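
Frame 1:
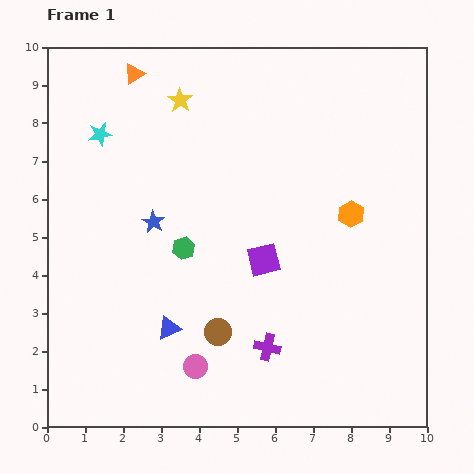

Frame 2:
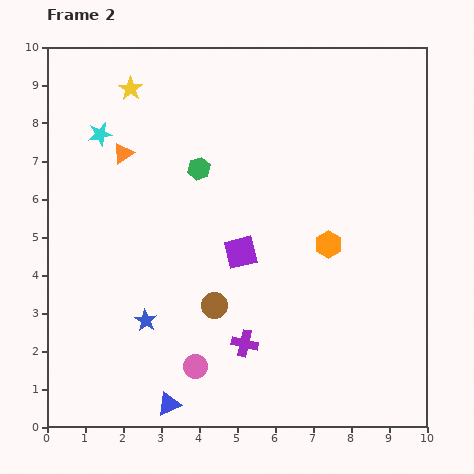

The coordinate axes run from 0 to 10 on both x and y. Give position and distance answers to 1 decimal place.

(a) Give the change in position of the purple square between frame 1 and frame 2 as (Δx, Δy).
(-0.6, 0.2)

The purple square was at (5.7, 4.4) in frame 1 and (5.1, 4.6) in frame 2.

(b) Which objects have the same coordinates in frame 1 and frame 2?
the pink circle, the cyan star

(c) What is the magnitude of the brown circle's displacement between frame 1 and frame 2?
0.7

The brown circle moved from (4.5, 2.5) to (4.4, 3.2), a distance of √(0.1² + 0.7²) ≈ 0.7.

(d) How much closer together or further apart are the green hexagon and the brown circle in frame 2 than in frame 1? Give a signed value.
+1.2

Distance in frame 1: 2.4. Distance in frame 2: 3.6.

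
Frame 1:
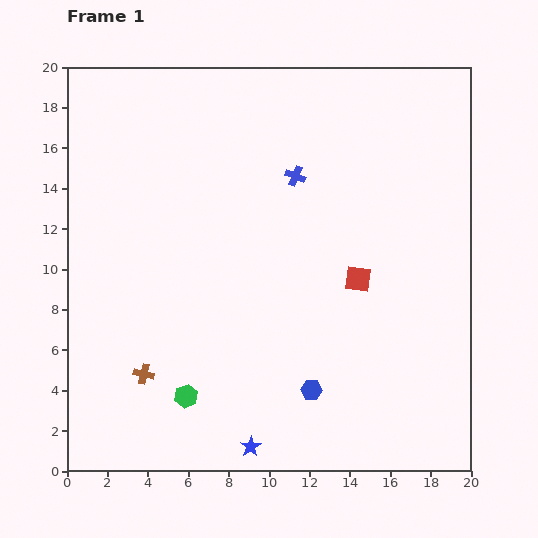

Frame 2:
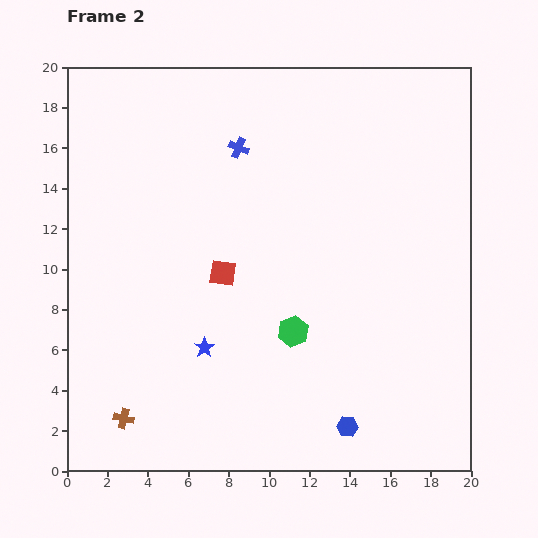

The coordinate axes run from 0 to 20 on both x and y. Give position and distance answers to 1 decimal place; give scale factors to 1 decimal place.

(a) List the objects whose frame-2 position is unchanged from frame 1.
none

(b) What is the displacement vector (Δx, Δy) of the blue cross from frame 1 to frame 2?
(-2.8, 1.4)

The blue cross was at (11.3, 14.6) in frame 1 and (8.5, 16.0) in frame 2.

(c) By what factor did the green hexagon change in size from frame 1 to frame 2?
1.3×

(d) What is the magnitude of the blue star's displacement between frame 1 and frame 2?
5.4

The blue star moved from (9.1, 1.2) to (6.8, 6.1), a distance of √(2.3² + 4.9²) ≈ 5.4.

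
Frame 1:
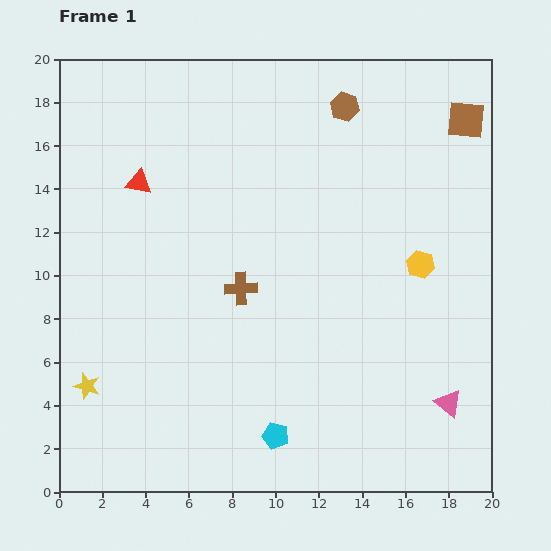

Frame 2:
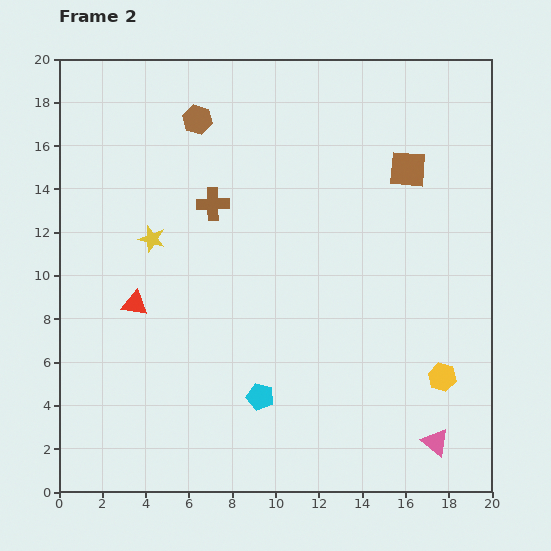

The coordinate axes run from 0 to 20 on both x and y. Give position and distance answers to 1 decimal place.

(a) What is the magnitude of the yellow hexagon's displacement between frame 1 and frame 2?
5.3

The yellow hexagon moved from (16.7, 10.5) to (17.7, 5.3), a distance of √(1.0² + 5.2²) ≈ 5.3.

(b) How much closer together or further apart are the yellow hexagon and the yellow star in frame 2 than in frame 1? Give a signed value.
-1.6

Distance in frame 1: 16.4. Distance in frame 2: 14.8.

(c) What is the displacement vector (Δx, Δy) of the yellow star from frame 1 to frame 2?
(3.0, 6.8)

The yellow star was at (1.3, 4.9) in frame 1 and (4.3, 11.7) in frame 2.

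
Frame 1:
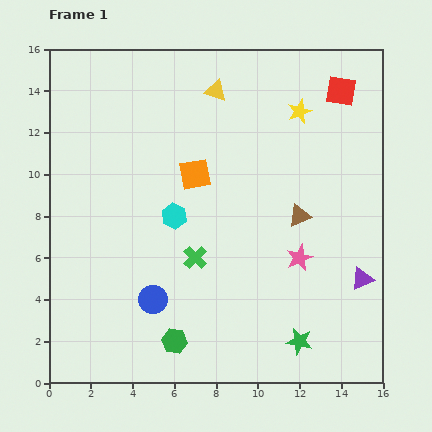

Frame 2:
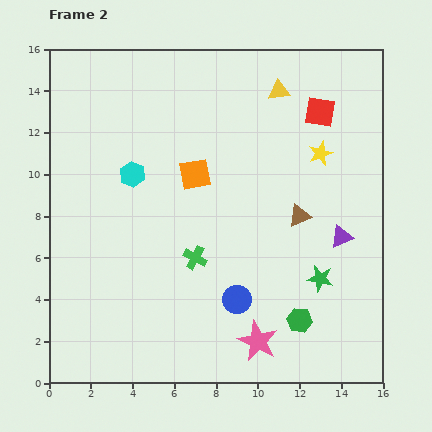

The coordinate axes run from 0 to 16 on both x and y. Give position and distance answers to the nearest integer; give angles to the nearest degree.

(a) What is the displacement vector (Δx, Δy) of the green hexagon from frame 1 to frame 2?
(6, 1)

The green hexagon was at (6, 2) in frame 1 and (12, 3) in frame 2.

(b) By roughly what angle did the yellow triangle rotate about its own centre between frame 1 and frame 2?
23° counter-clockwise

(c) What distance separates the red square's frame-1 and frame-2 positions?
1

The red square moved from (14, 14) to (13, 13), a distance of √(1² + 1²) ≈ 1.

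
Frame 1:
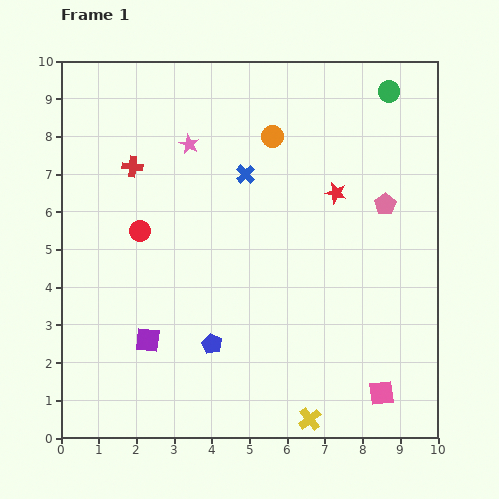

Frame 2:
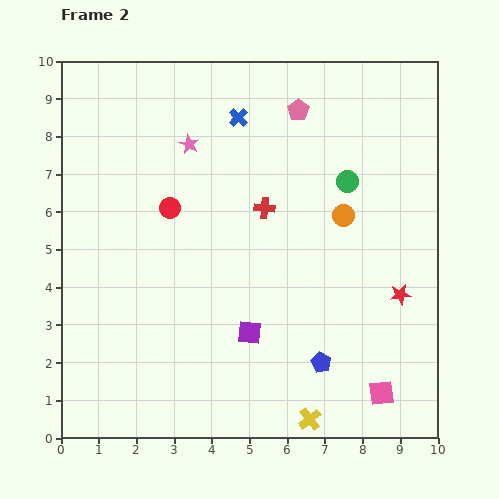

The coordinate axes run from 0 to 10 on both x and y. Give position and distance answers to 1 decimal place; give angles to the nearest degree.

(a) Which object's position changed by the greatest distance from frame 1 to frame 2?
the red cross

(moved 3.7; next 3.4)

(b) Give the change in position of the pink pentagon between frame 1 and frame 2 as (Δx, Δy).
(-2.3, 2.5)

The pink pentagon was at (8.6, 6.2) in frame 1 and (6.3, 8.7) in frame 2.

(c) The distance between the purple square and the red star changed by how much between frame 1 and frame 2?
-2.2

Distance in frame 1: 6.3. Distance in frame 2: 4.1.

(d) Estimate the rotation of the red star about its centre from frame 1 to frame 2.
22° counter-clockwise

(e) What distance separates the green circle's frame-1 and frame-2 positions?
2.6

The green circle moved from (8.7, 9.2) to (7.6, 6.8), a distance of √(1.1² + 2.4²) ≈ 2.6.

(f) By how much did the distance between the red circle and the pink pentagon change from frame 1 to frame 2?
-2.2

Distance in frame 1: 6.5. Distance in frame 2: 4.3.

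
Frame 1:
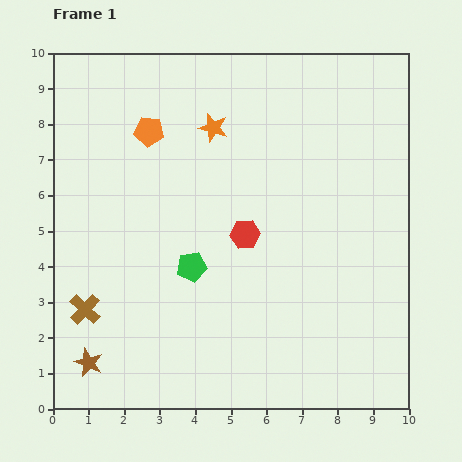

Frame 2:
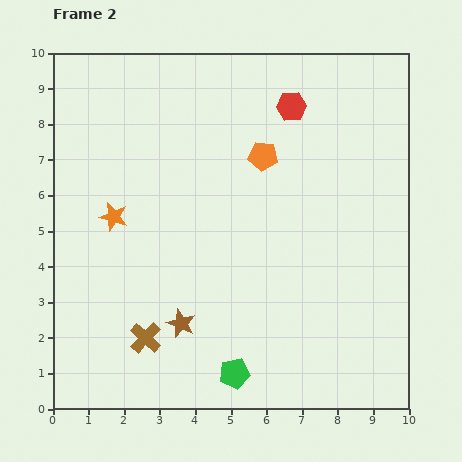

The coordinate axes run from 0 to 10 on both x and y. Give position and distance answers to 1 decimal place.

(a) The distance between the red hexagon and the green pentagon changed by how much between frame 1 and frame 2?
+6.0

Distance in frame 1: 1.7. Distance in frame 2: 7.7.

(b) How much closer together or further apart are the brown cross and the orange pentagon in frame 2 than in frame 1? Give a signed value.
+0.8

Distance in frame 1: 5.3. Distance in frame 2: 6.1.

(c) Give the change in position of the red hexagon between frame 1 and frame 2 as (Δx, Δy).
(1.3, 3.6)

The red hexagon was at (5.4, 4.9) in frame 1 and (6.7, 8.5) in frame 2.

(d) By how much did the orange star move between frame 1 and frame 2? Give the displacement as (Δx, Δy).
(-2.8, -2.5)

The orange star was at (4.5, 7.9) in frame 1 and (1.7, 5.4) in frame 2.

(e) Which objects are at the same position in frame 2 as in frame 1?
none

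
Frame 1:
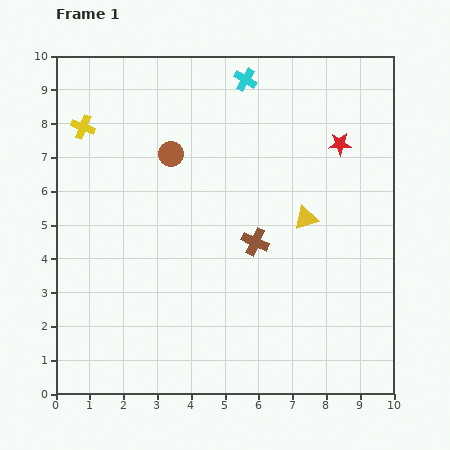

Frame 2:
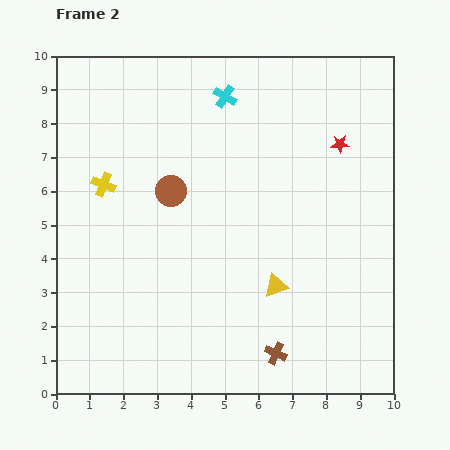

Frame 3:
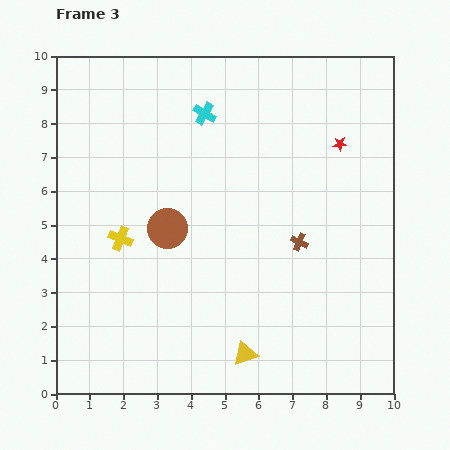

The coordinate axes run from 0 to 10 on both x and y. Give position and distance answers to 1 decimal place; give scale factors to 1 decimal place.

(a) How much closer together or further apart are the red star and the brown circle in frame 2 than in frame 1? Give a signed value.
+0.2

Distance in frame 1: 5.0. Distance in frame 2: 5.2.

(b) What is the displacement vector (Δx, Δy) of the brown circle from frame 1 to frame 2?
(0.0, -1.1)

The brown circle was at (3.4, 7.1) in frame 1 and (3.4, 6.0) in frame 2.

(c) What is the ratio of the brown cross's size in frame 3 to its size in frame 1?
0.6×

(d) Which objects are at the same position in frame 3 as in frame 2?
the red star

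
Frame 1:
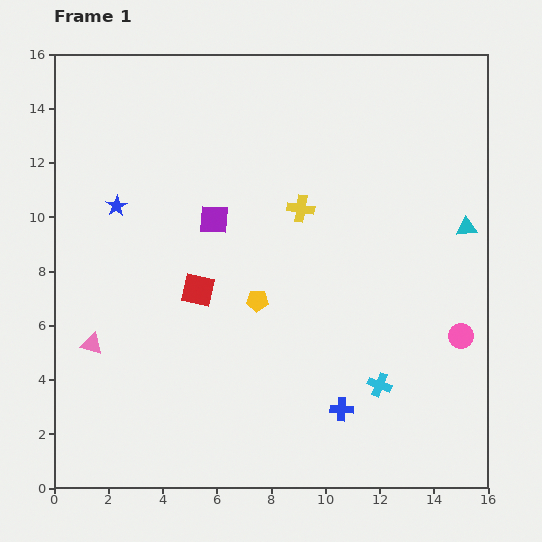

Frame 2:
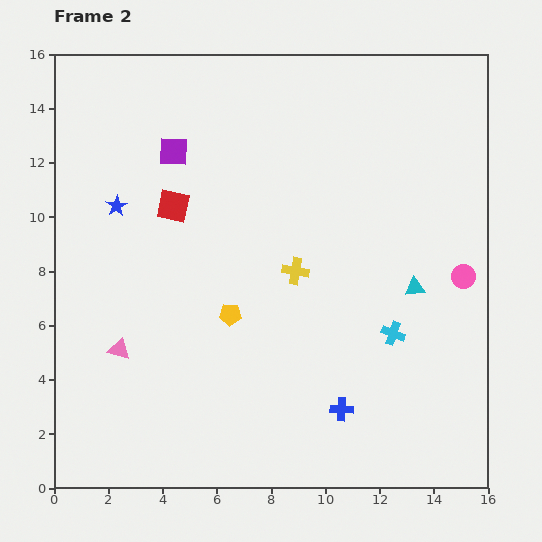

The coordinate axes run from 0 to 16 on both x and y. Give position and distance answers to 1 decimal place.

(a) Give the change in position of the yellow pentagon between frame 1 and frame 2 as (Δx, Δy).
(-1.0, -0.5)

The yellow pentagon was at (7.5, 6.9) in frame 1 and (6.5, 6.4) in frame 2.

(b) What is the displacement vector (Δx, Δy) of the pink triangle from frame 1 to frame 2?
(1.0, -0.2)

The pink triangle was at (1.4, 5.3) in frame 1 and (2.4, 5.1) in frame 2.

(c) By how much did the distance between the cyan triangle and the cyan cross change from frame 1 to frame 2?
-4.7

Distance in frame 1: 6.6. Distance in frame 2: 1.9.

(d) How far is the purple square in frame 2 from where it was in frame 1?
2.9

The purple square moved from (5.9, 9.9) to (4.4, 12.4), a distance of √(1.5² + 2.5²) ≈ 2.9.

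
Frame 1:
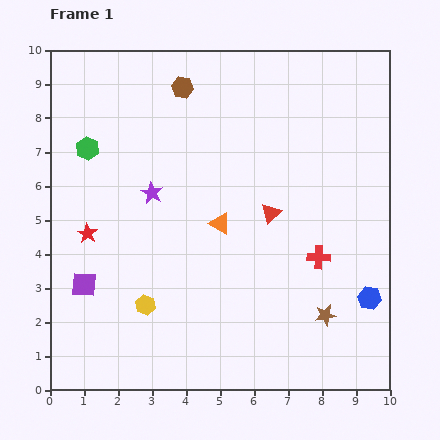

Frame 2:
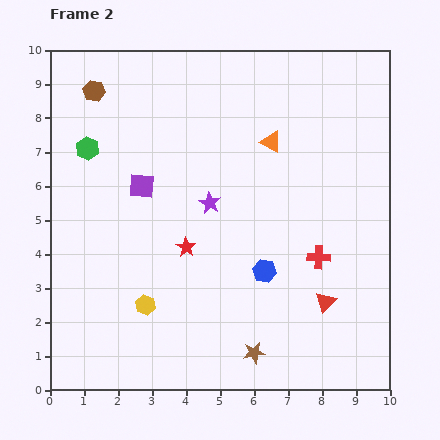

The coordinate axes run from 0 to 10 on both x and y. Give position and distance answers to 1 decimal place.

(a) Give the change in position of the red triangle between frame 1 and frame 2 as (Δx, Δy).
(1.6, -2.6)

The red triangle was at (6.5, 5.2) in frame 1 and (8.1, 2.6) in frame 2.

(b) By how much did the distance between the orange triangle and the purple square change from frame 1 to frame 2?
-0.4

Distance in frame 1: 4.4. Distance in frame 2: 4.0.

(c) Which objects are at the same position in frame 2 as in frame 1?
the yellow hexagon, the red cross, the green hexagon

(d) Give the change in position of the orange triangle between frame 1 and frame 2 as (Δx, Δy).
(1.5, 2.4)

The orange triangle was at (5.0, 4.9) in frame 1 and (6.5, 7.3) in frame 2.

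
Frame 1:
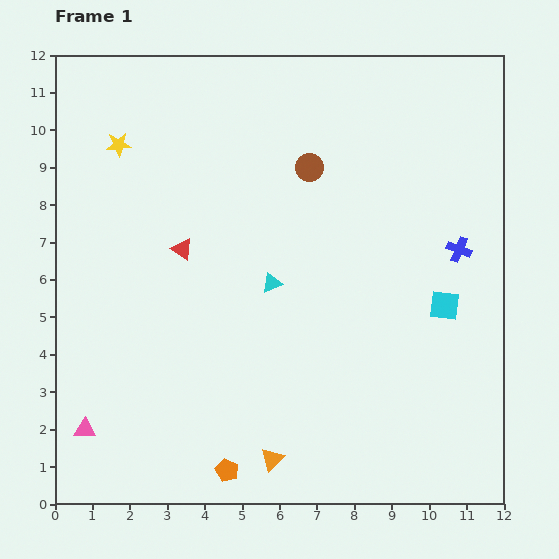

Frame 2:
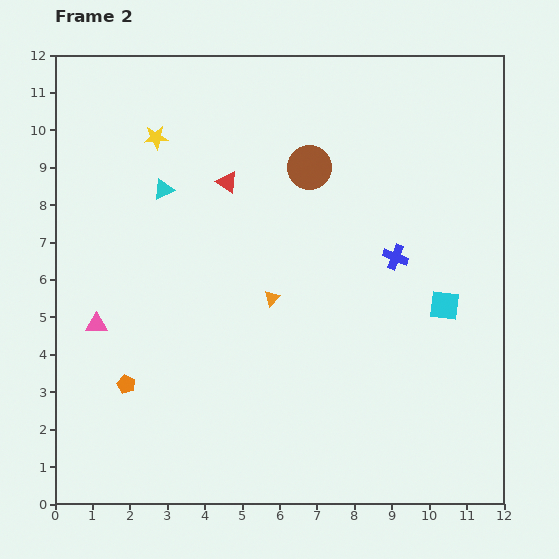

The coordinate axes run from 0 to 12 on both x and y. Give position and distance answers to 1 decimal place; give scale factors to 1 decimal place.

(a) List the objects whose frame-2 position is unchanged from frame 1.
the cyan square, the brown circle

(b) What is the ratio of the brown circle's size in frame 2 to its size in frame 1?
1.6×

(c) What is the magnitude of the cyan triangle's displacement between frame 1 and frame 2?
3.8

The cyan triangle moved from (5.8, 5.9) to (2.9, 8.4), a distance of √(2.9² + 2.5²) ≈ 3.8.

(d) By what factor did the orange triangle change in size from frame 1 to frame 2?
0.7×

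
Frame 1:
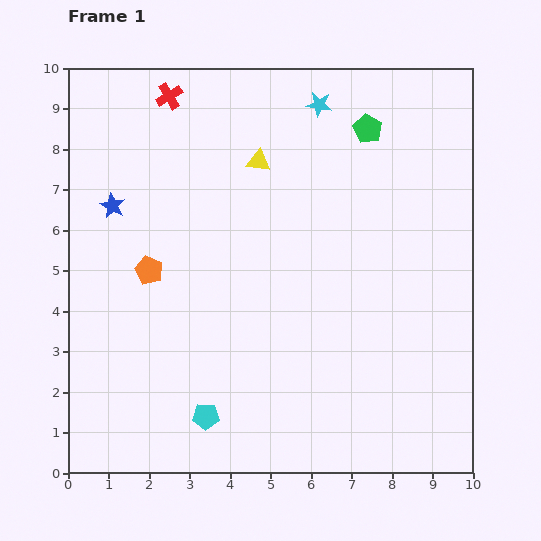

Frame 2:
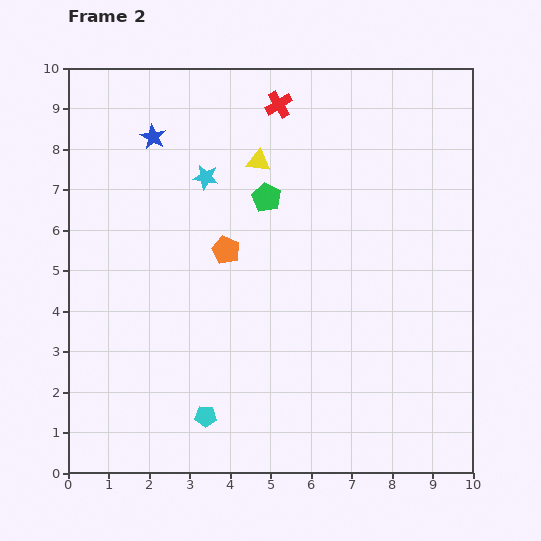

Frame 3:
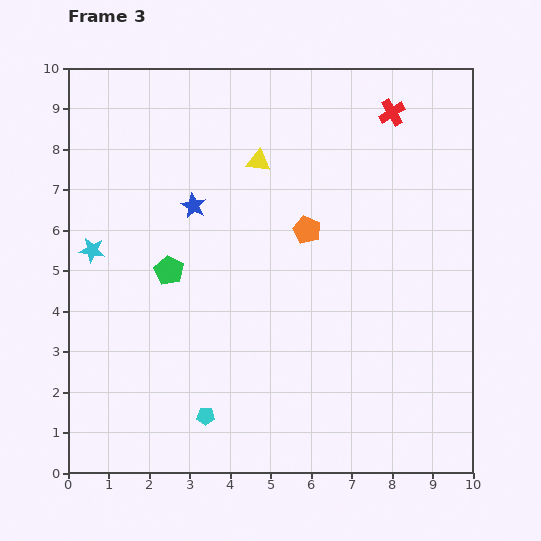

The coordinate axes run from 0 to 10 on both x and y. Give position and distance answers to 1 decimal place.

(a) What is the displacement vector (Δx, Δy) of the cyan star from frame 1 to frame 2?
(-2.8, -1.8)

The cyan star was at (6.2, 9.1) in frame 1 and (3.4, 7.3) in frame 2.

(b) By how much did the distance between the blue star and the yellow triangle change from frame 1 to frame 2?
-1.1

Distance in frame 1: 3.8. Distance in frame 2: 2.7.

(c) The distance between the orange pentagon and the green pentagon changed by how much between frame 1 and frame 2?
-4.8

Distance in frame 1: 6.4. Distance in frame 2: 1.6.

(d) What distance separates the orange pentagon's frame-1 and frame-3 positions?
4.0

The orange pentagon moved from (2.0, 5.0) to (5.9, 6.0), a distance of √(3.9² + 1.0²) ≈ 4.0.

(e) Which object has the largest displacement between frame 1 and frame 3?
the cyan star

(moved 6.7; next 6.0)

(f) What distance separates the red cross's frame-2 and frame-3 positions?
2.8

The red cross moved from (5.2, 9.1) to (8.0, 8.9), a distance of √(2.8² + 0.2²) ≈ 2.8.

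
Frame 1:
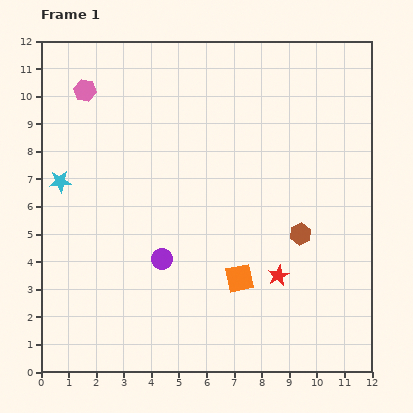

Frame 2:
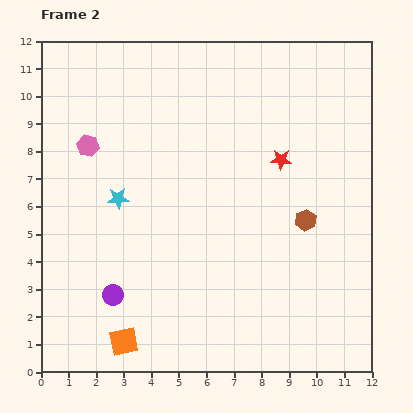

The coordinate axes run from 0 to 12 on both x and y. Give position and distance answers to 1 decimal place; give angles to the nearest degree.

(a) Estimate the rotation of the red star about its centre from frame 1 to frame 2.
30° clockwise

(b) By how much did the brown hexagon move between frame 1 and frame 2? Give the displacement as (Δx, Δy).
(0.2, 0.5)

The brown hexagon was at (9.4, 5.0) in frame 1 and (9.6, 5.5) in frame 2.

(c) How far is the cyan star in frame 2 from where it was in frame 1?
2.2

The cyan star moved from (0.7, 6.9) to (2.8, 6.3), a distance of √(2.1² + 0.6²) ≈ 2.2.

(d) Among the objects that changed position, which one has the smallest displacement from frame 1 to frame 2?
the brown hexagon

(moved 0.5)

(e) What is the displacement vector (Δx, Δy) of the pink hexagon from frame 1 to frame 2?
(0.1, -2.0)

The pink hexagon was at (1.6, 10.2) in frame 1 and (1.7, 8.2) in frame 2.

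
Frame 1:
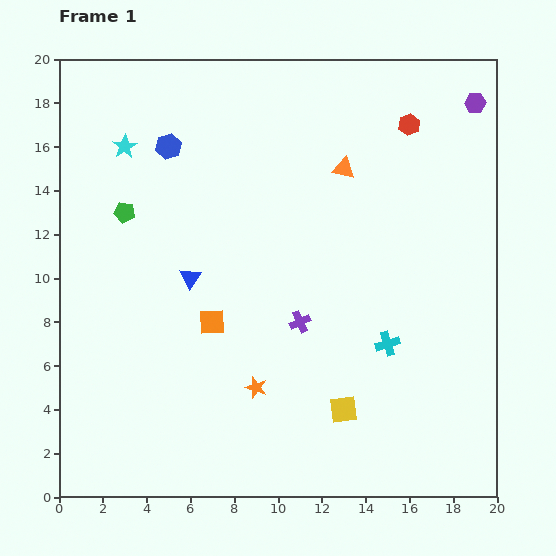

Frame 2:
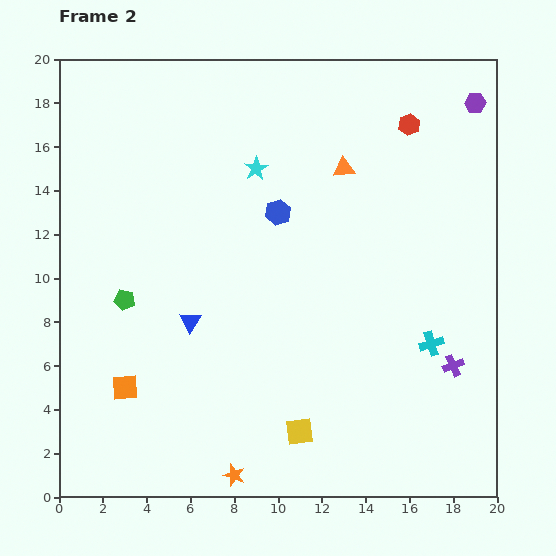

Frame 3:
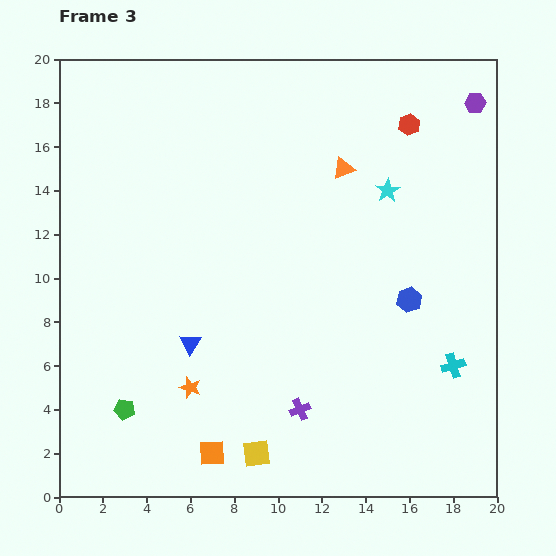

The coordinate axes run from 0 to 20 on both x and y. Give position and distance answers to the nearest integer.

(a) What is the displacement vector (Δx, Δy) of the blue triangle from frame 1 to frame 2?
(0, -2)

The blue triangle was at (6, 10) in frame 1 and (6, 8) in frame 2.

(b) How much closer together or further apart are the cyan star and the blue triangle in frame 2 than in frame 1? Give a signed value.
+1

Distance in frame 1: 7. Distance in frame 2: 8.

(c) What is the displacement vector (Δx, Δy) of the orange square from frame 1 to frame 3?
(0, -6)

The orange square was at (7, 8) in frame 1 and (7, 2) in frame 3.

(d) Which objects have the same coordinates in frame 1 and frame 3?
the orange triangle, the red hexagon, the purple hexagon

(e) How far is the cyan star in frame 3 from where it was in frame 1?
12

The cyan star moved from (3, 16) to (15, 14), a distance of √(12² + 2²) ≈ 12.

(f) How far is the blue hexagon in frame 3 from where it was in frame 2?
7

The blue hexagon moved from (10, 13) to (16, 9), a distance of √(6² + 4²) ≈ 7.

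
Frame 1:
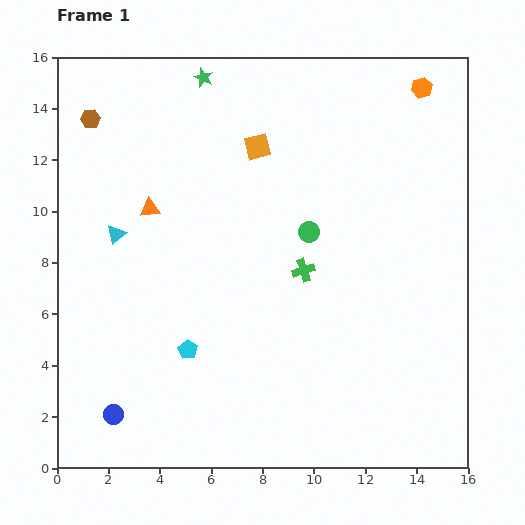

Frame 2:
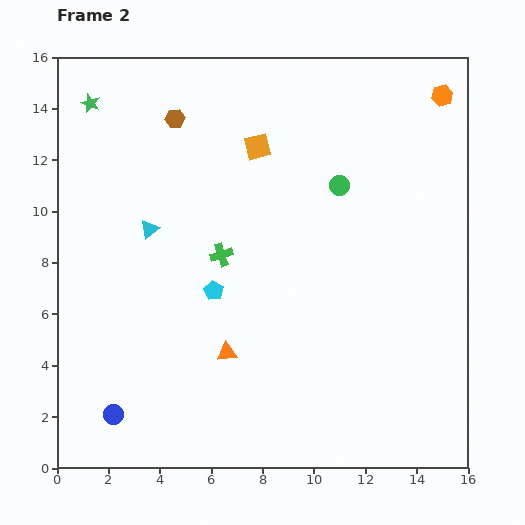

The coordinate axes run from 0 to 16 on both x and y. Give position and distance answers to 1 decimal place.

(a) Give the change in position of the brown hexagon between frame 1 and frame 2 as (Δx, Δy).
(3.3, 0.0)

The brown hexagon was at (1.3, 13.6) in frame 1 and (4.6, 13.6) in frame 2.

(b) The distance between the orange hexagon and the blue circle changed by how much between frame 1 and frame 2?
+0.3

Distance in frame 1: 17.5. Distance in frame 2: 17.8.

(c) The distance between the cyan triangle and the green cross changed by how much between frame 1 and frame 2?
-4.4

Distance in frame 1: 7.4. Distance in frame 2: 3.0.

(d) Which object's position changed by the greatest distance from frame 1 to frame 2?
the orange triangle

(moved 6.4; next 4.5)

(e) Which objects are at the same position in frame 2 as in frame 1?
the orange square, the blue circle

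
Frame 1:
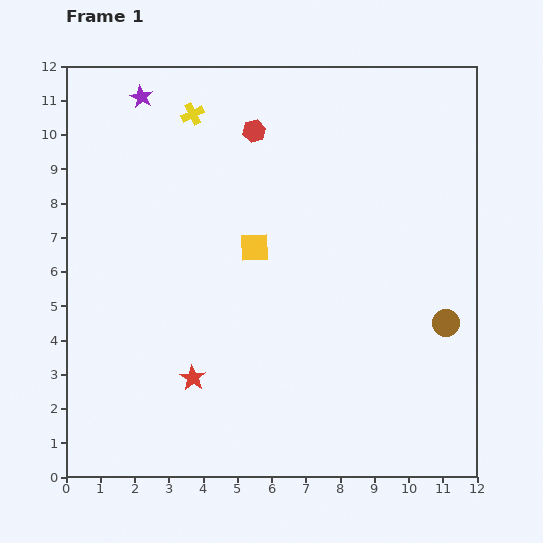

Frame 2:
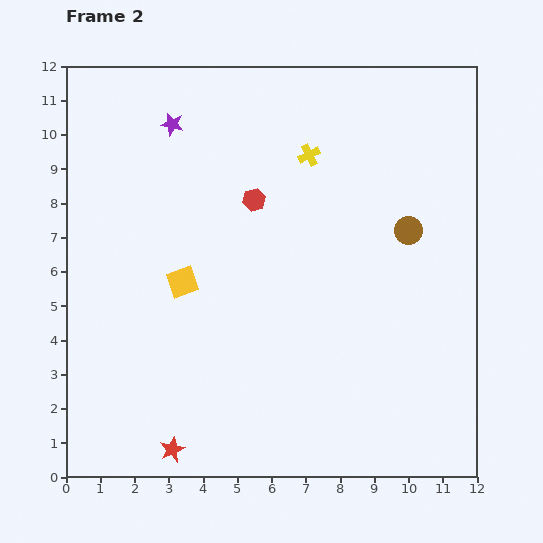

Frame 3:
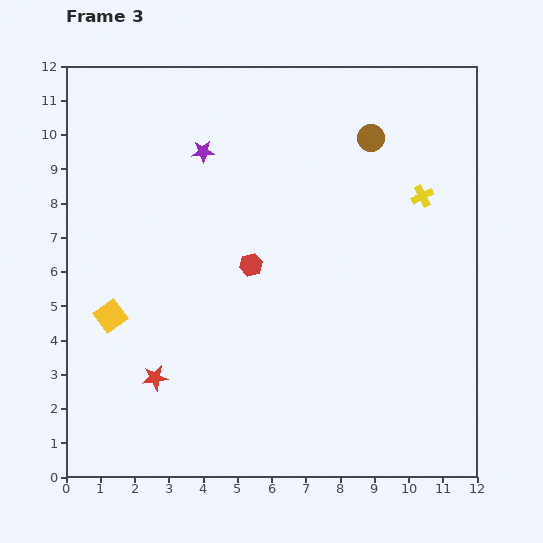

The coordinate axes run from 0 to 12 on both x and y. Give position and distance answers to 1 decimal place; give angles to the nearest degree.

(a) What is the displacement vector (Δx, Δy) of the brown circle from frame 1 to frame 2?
(-1.1, 2.7)

The brown circle was at (11.1, 4.5) in frame 1 and (10.0, 7.2) in frame 2.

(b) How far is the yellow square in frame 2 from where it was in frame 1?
2.3

The yellow square moved from (5.5, 6.7) to (3.4, 5.7), a distance of √(2.1² + 1.0²) ≈ 2.3.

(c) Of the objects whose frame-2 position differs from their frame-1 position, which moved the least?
the purple star

(moved 1.2)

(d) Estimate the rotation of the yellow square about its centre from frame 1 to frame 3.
34° counter-clockwise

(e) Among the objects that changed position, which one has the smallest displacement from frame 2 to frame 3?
the purple star

(moved 1.2)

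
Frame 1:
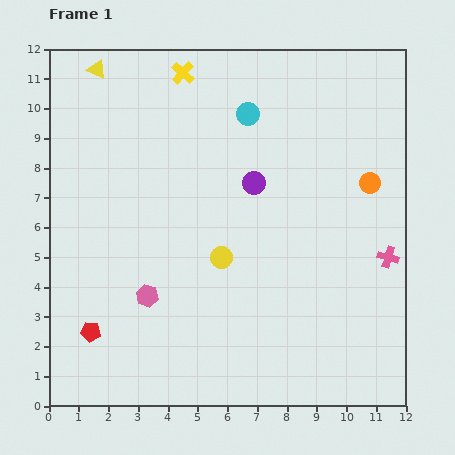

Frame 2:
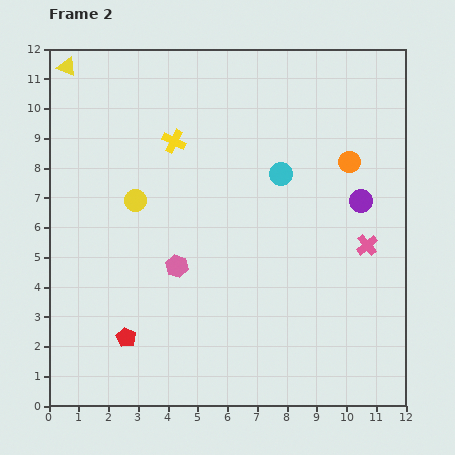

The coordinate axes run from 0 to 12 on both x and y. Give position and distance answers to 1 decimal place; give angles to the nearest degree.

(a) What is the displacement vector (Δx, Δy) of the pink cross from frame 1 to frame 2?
(-0.7, 0.4)

The pink cross was at (11.4, 5.0) in frame 1 and (10.7, 5.4) in frame 2.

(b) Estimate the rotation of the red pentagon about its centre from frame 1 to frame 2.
21° clockwise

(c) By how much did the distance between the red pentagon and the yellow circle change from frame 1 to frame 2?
-0.5

Distance in frame 1: 5.1. Distance in frame 2: 4.6.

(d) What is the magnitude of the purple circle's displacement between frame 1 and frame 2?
3.6

The purple circle moved from (6.9, 7.5) to (10.5, 6.9), a distance of √(3.6² + 0.6²) ≈ 3.6.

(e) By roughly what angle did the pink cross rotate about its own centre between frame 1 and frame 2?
34° clockwise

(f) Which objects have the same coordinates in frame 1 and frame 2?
none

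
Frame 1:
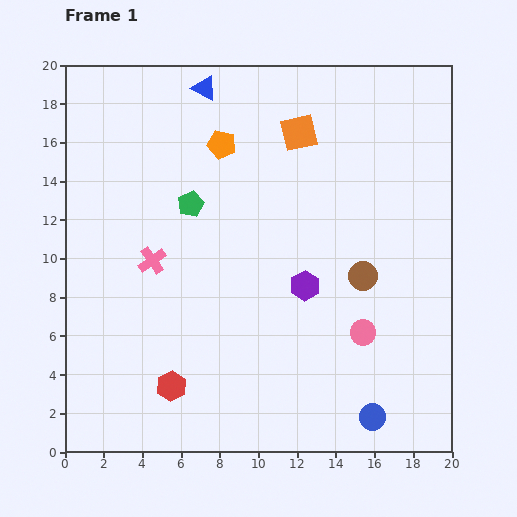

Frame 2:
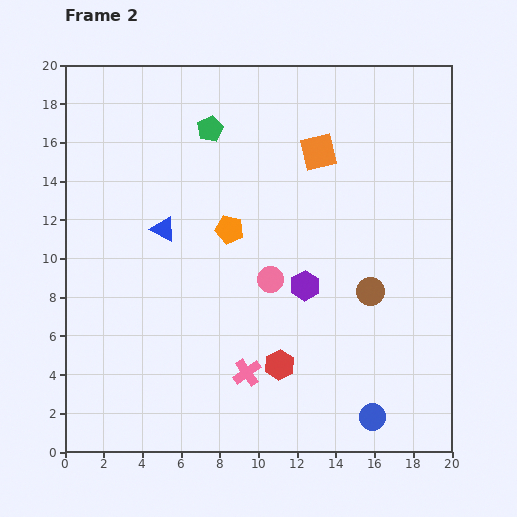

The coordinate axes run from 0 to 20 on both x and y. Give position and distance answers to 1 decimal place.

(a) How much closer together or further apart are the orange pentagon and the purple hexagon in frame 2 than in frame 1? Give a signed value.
-3.6

Distance in frame 1: 8.5. Distance in frame 2: 4.9.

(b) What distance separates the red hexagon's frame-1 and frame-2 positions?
5.7

The red hexagon moved from (5.5, 3.4) to (11.1, 4.5), a distance of √(5.6² + 1.1²) ≈ 5.7.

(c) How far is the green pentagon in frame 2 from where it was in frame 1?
4.0

The green pentagon moved from (6.5, 12.8) to (7.5, 16.7), a distance of √(1.0² + 3.9²) ≈ 4.0.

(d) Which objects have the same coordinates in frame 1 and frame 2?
the blue circle, the purple hexagon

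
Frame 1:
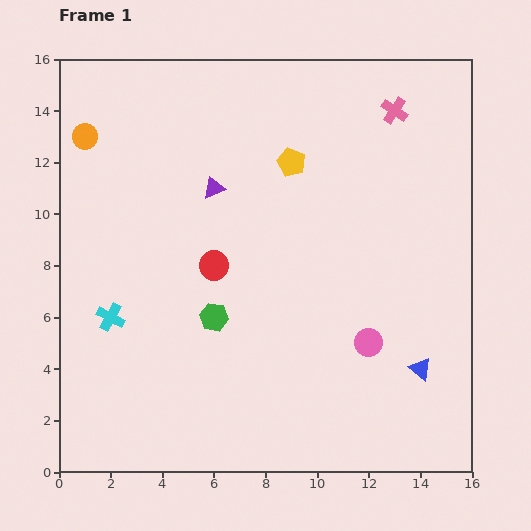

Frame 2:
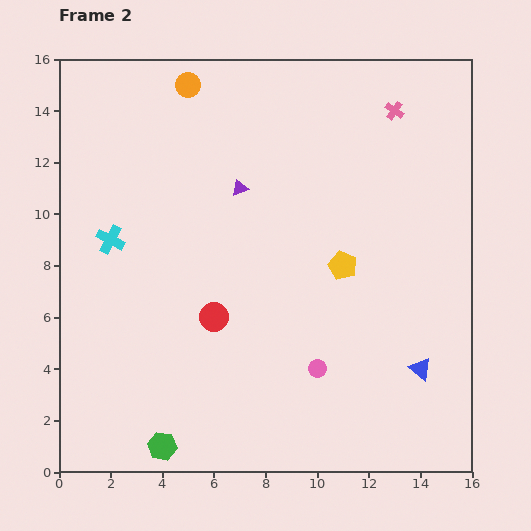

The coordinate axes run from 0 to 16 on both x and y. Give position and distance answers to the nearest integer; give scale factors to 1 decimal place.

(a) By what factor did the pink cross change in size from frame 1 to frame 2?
0.7×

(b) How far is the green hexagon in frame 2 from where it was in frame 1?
5

The green hexagon moved from (6, 6) to (4, 1), a distance of √(2² + 5²) ≈ 5.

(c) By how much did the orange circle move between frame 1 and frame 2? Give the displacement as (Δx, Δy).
(4, 2)

The orange circle was at (1, 13) in frame 1 and (5, 15) in frame 2.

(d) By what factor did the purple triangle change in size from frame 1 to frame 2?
0.7×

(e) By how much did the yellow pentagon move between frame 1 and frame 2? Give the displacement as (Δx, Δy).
(2, -4)

The yellow pentagon was at (9, 12) in frame 1 and (11, 8) in frame 2.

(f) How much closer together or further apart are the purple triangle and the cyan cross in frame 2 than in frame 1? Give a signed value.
-1

Distance in frame 1: 6. Distance in frame 2: 5.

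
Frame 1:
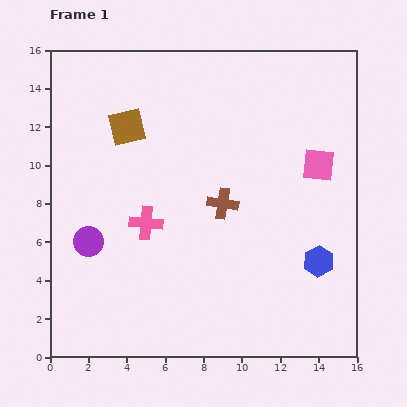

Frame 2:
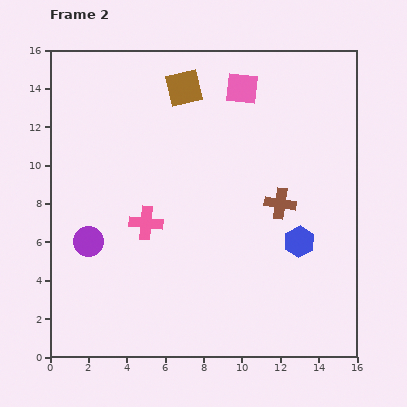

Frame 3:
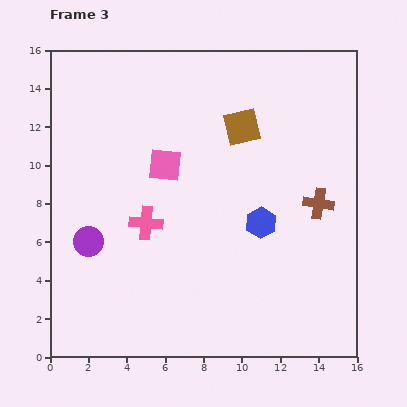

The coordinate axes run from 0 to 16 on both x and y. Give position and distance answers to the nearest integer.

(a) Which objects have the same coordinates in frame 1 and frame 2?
the purple circle, the pink cross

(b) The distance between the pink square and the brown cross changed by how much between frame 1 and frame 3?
+3

Distance in frame 1: 5. Distance in frame 3: 8.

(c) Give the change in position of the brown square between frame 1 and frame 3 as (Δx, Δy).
(6, 0)

The brown square was at (4, 12) in frame 1 and (10, 12) in frame 3.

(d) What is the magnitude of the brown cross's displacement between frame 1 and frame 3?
5

The brown cross moved from (9, 8) to (14, 8), a distance of √(5² + 0²) ≈ 5.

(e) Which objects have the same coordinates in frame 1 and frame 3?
the purple circle, the pink cross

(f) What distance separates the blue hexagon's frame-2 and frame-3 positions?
2

The blue hexagon moved from (13, 6) to (11, 7), a distance of √(2² + 1²) ≈ 2.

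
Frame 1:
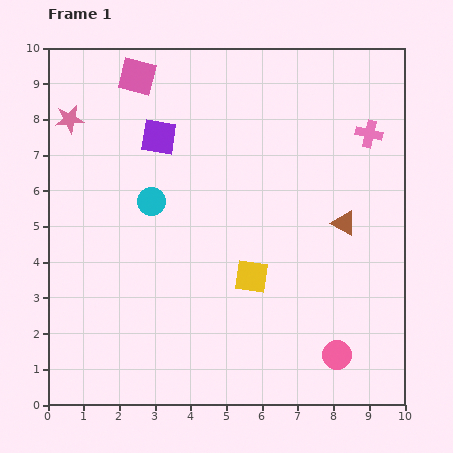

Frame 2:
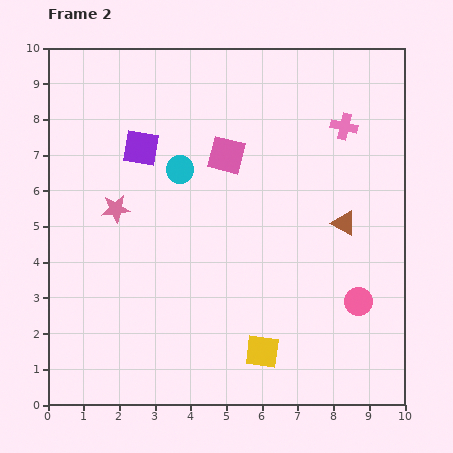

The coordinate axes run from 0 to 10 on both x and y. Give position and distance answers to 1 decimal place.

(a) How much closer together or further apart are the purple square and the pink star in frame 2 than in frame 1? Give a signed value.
-0.7

Distance in frame 1: 2.5. Distance in frame 2: 1.8.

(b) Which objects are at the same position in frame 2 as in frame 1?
the brown triangle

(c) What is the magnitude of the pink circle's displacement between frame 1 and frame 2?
1.6

The pink circle moved from (8.1, 1.4) to (8.7, 2.9), a distance of √(0.6² + 1.5²) ≈ 1.6.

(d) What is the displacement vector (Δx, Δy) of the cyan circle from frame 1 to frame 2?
(0.8, 0.9)

The cyan circle was at (2.9, 5.7) in frame 1 and (3.7, 6.6) in frame 2.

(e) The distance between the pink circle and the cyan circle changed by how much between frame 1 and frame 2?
-0.5

Distance in frame 1: 6.7. Distance in frame 2: 6.2.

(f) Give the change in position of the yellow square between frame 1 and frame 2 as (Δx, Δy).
(0.3, -2.1)

The yellow square was at (5.7, 3.6) in frame 1 and (6.0, 1.5) in frame 2.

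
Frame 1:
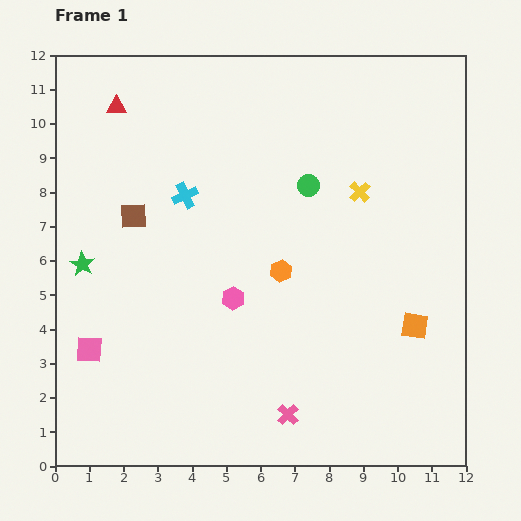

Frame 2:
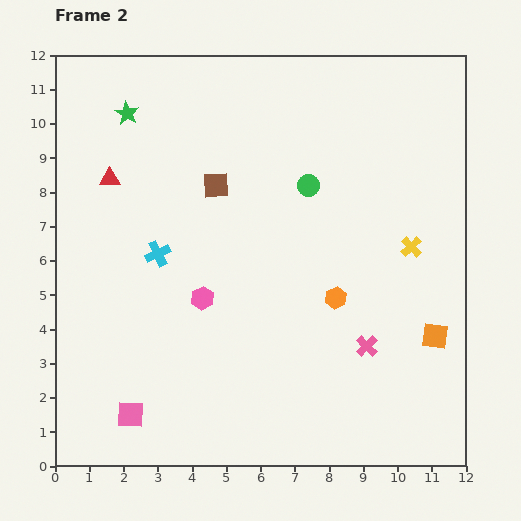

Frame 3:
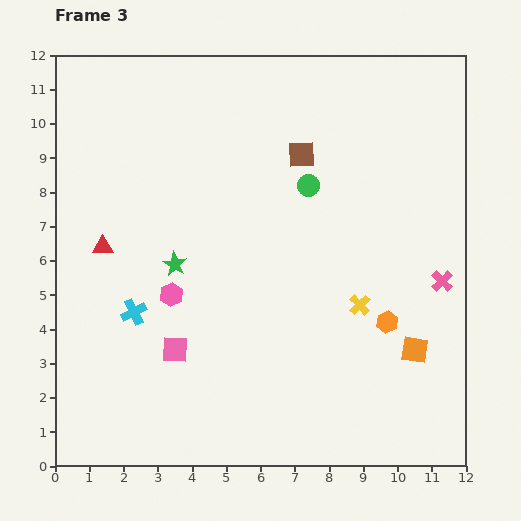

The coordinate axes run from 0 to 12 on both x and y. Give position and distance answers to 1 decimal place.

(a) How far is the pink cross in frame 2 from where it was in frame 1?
3.0

The pink cross moved from (6.8, 1.5) to (9.1, 3.5), a distance of √(2.3² + 2.0²) ≈ 3.0.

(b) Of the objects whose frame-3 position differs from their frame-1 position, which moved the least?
the orange square

(moved 0.7)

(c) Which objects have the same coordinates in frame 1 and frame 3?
the green circle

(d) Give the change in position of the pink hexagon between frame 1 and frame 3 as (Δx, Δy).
(-1.8, 0.1)

The pink hexagon was at (5.2, 4.9) in frame 1 and (3.4, 5.0) in frame 3.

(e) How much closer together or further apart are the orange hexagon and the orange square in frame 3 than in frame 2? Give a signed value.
-2.0

Distance in frame 2: 3.1. Distance in frame 3: 1.1.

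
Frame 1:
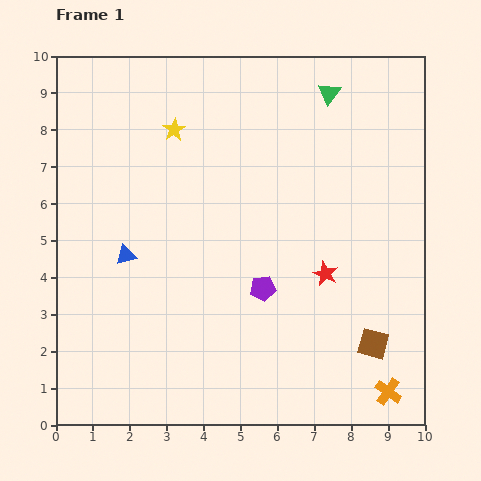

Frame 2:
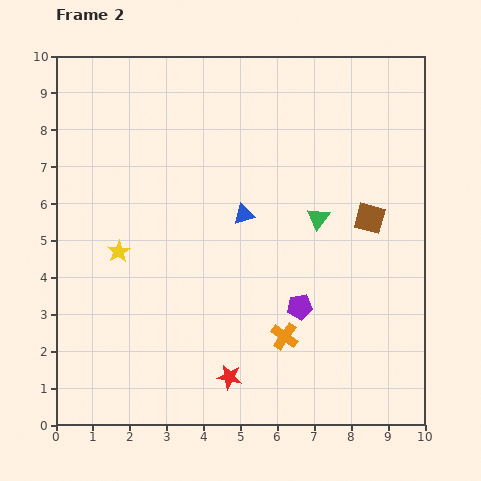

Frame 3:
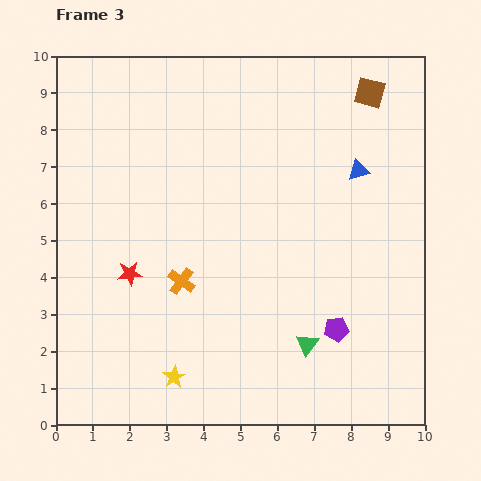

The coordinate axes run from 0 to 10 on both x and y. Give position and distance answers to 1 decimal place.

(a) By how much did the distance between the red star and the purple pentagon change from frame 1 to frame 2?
+1.0

Distance in frame 1: 1.7. Distance in frame 2: 2.7.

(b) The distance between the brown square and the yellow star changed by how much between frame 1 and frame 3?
+1.4

Distance in frame 1: 7.9. Distance in frame 3: 9.3.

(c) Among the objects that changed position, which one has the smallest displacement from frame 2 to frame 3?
the purple pentagon

(moved 1.2)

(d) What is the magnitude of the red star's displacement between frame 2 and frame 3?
3.9

The red star moved from (4.7, 1.3) to (2.0, 4.1), a distance of √(2.7² + 2.8²) ≈ 3.9.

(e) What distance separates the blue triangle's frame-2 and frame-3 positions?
3.3

The blue triangle moved from (5.1, 5.7) to (8.2, 6.9), a distance of √(3.1² + 1.2²) ≈ 3.3.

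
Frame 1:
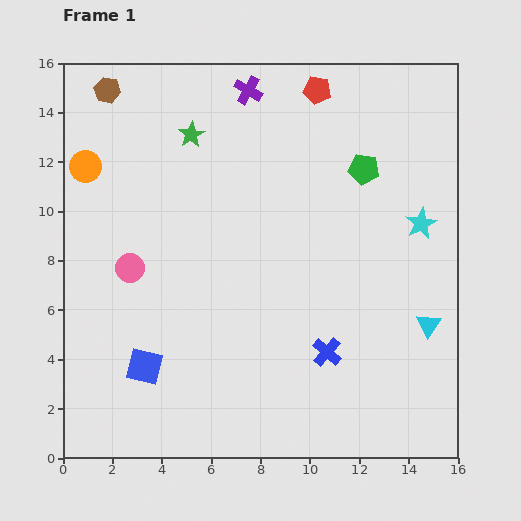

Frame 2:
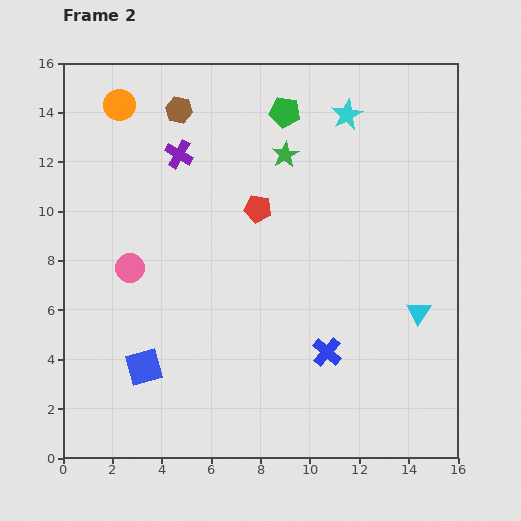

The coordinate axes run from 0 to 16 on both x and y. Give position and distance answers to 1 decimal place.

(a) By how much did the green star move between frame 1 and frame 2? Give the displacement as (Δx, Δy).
(3.8, -0.8)

The green star was at (5.2, 13.1) in frame 1 and (9.0, 12.3) in frame 2.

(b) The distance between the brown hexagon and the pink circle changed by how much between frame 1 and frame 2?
-0.6

Distance in frame 1: 7.3. Distance in frame 2: 6.7.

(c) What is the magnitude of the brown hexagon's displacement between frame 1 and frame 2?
3.0

The brown hexagon moved from (1.8, 14.9) to (4.7, 14.1), a distance of √(2.9² + 0.8²) ≈ 3.0.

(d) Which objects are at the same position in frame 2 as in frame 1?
the blue square, the pink circle, the blue cross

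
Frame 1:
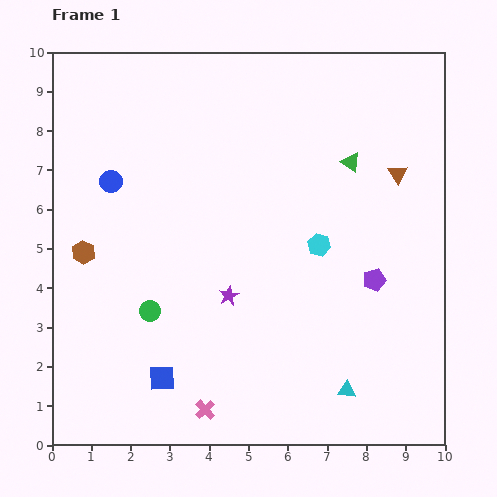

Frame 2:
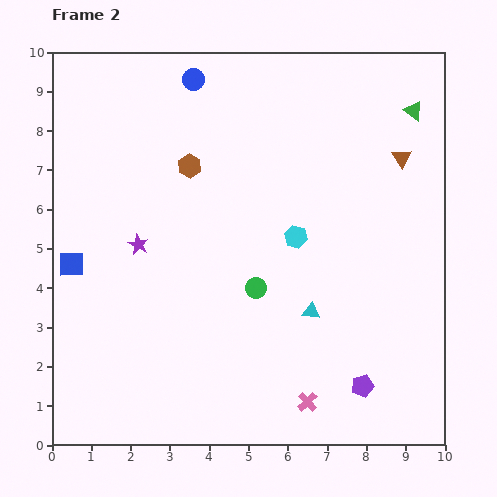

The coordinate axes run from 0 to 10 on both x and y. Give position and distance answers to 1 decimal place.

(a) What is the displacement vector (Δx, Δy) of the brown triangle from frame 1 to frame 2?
(0.1, 0.4)

The brown triangle was at (8.8, 6.9) in frame 1 and (8.9, 7.3) in frame 2.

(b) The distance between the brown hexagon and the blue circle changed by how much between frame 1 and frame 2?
+0.3

Distance in frame 1: 1.9. Distance in frame 2: 2.2.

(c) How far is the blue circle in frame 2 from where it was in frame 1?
3.3

The blue circle moved from (1.5, 6.7) to (3.6, 9.3), a distance of √(2.1² + 2.6²) ≈ 3.3.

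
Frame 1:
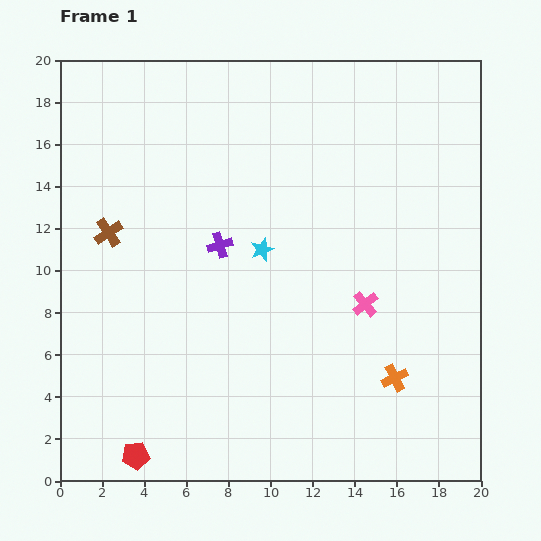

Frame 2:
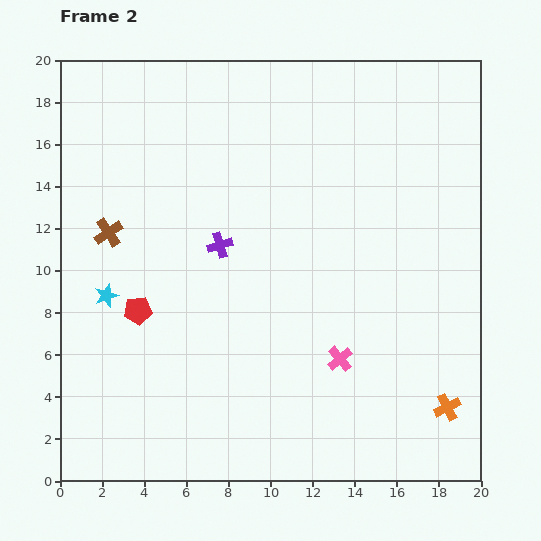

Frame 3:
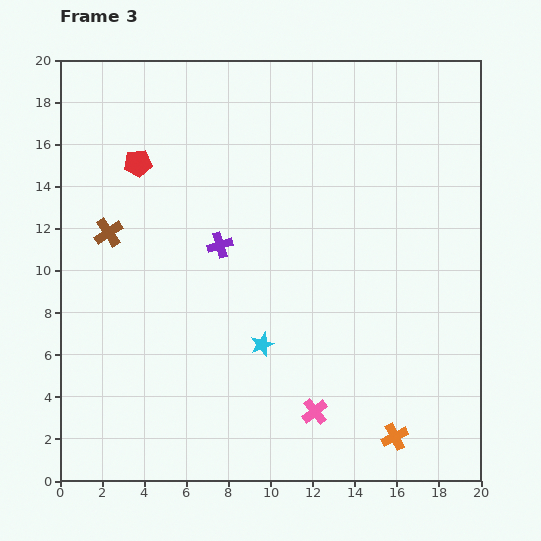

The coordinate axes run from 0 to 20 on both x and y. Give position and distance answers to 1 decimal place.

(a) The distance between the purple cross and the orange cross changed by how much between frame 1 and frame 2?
+2.9

Distance in frame 1: 10.4. Distance in frame 2: 13.3.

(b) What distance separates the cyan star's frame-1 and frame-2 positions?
7.7

The cyan star moved from (9.6, 11.0) to (2.2, 8.8), a distance of √(7.4² + 2.2²) ≈ 7.7.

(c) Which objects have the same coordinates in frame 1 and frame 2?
the brown cross, the purple cross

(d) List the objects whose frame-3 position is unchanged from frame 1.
the brown cross, the purple cross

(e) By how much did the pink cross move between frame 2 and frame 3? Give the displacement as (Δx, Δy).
(-1.2, -2.5)

The pink cross was at (13.3, 5.8) in frame 2 and (12.1, 3.3) in frame 3.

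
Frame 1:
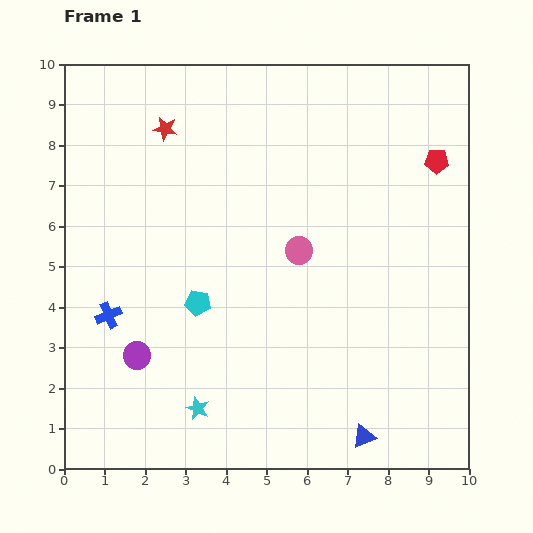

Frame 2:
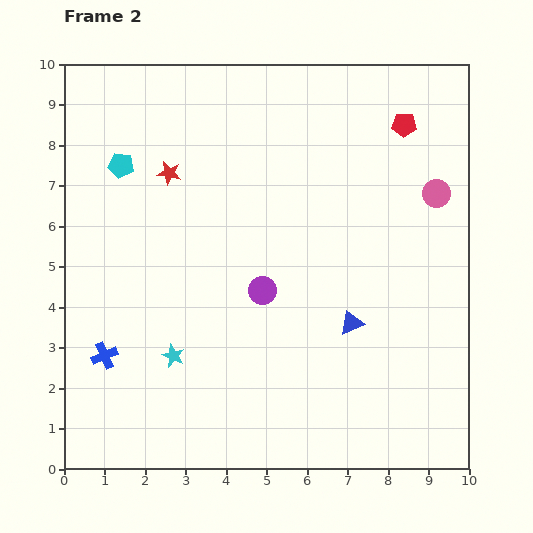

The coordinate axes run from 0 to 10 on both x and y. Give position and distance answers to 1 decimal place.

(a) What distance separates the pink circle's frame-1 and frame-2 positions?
3.7

The pink circle moved from (5.8, 5.4) to (9.2, 6.8), a distance of √(3.4² + 1.4²) ≈ 3.7.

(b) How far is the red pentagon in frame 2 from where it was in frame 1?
1.2

The red pentagon moved from (9.2, 7.6) to (8.4, 8.5), a distance of √(0.8² + 0.9²) ≈ 1.2.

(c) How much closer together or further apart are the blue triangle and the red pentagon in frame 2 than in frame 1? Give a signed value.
-1.9

Distance in frame 1: 7.0. Distance in frame 2: 5.1.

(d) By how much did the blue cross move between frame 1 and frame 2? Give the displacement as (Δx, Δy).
(-0.1, -1.0)

The blue cross was at (1.1, 3.8) in frame 1 and (1.0, 2.8) in frame 2.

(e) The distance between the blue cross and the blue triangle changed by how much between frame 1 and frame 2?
-0.8

Distance in frame 1: 7.0. Distance in frame 2: 6.2.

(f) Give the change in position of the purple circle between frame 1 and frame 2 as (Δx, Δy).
(3.1, 1.6)

The purple circle was at (1.8, 2.8) in frame 1 and (4.9, 4.4) in frame 2.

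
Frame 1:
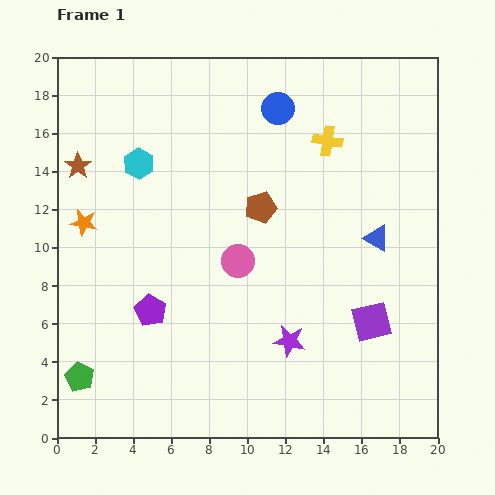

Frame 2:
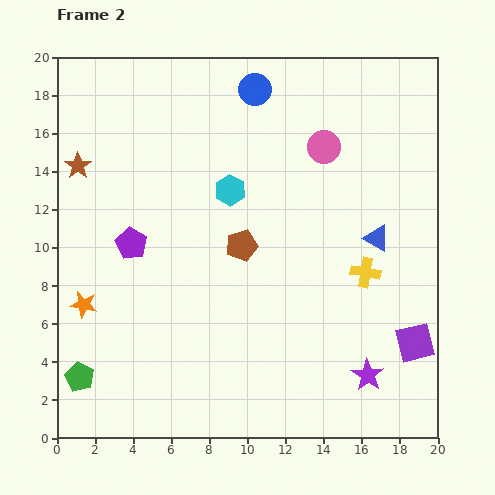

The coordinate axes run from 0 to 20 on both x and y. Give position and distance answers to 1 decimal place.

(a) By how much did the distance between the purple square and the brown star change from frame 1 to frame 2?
+2.6

Distance in frame 1: 17.4. Distance in frame 2: 20.0.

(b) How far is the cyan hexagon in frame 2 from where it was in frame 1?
5.0

The cyan hexagon moved from (4.3, 14.4) to (9.1, 13.0), a distance of √(4.8² + 1.4²) ≈ 5.0.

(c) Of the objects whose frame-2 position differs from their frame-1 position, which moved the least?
the blue circle

(moved 1.6)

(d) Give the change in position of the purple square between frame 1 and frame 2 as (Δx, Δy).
(2.3, -1.1)

The purple square was at (16.5, 6.1) in frame 1 and (18.8, 5.0) in frame 2.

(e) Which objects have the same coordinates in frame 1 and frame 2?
the green pentagon, the blue triangle, the brown star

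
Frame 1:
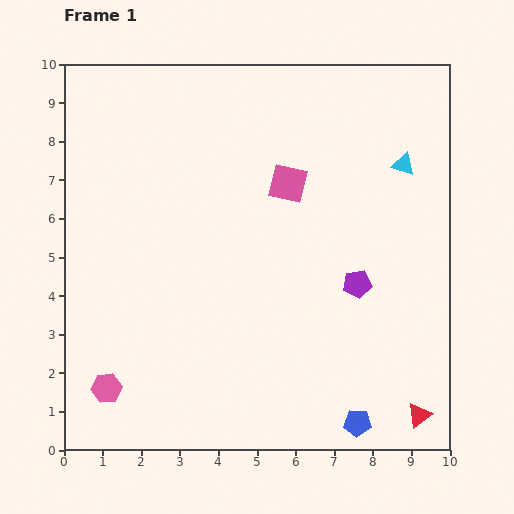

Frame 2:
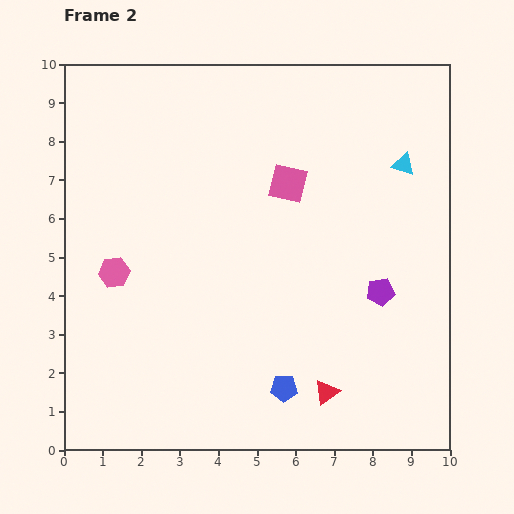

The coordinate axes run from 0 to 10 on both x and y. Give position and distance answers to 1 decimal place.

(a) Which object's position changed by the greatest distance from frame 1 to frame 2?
the pink hexagon

(moved 3.0; next 2.5)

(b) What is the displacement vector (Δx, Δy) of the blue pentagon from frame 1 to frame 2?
(-1.9, 0.9)

The blue pentagon was at (7.6, 0.7) in frame 1 and (5.7, 1.6) in frame 2.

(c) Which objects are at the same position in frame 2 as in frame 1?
the pink square, the cyan triangle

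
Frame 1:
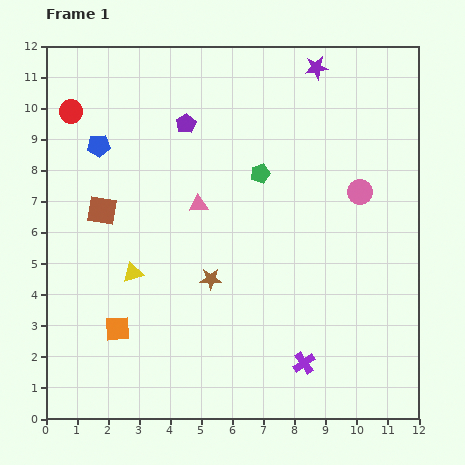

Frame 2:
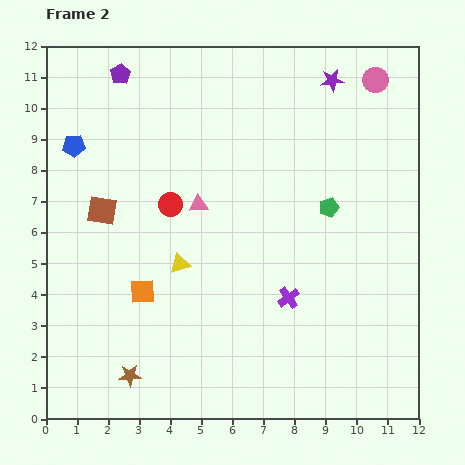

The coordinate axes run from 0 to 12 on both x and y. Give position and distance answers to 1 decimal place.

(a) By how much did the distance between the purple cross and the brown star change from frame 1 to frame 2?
+1.7

Distance in frame 1: 4.0. Distance in frame 2: 5.7.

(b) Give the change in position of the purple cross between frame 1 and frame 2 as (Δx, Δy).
(-0.5, 2.1)

The purple cross was at (8.3, 1.8) in frame 1 and (7.8, 3.9) in frame 2.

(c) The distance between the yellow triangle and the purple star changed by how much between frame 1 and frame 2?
-1.2

Distance in frame 1: 8.9. Distance in frame 2: 7.7.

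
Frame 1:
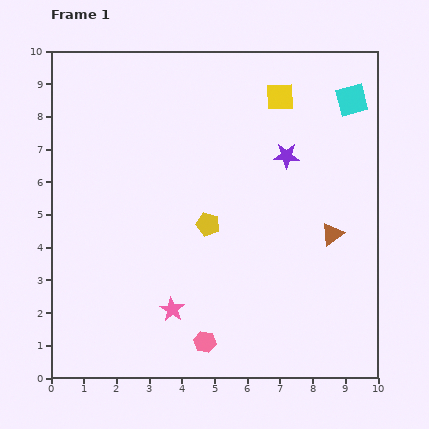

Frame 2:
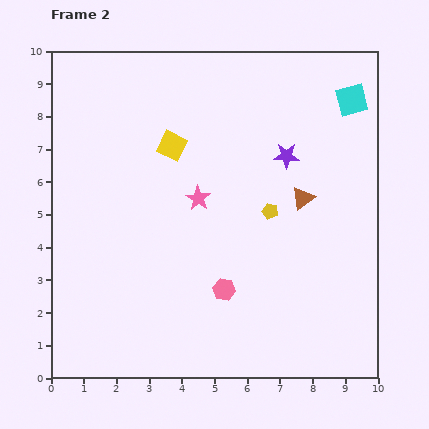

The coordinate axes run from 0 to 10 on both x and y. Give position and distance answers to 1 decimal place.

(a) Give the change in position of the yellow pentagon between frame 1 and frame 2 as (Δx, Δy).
(1.9, 0.4)

The yellow pentagon was at (4.8, 4.7) in frame 1 and (6.7, 5.1) in frame 2.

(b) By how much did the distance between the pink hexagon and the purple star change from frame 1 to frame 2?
-1.7

Distance in frame 1: 6.2. Distance in frame 2: 4.5.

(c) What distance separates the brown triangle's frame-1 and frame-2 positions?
1.4

The brown triangle moved from (8.6, 4.4) to (7.7, 5.5), a distance of √(0.9² + 1.1²) ≈ 1.4.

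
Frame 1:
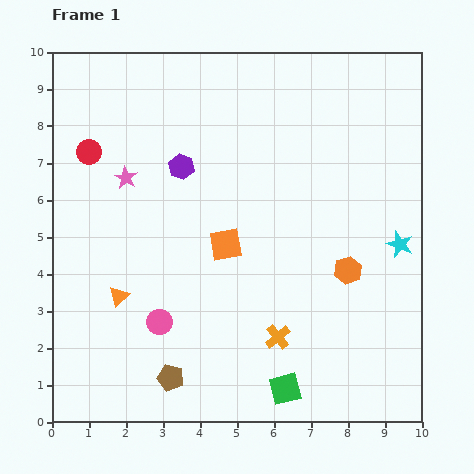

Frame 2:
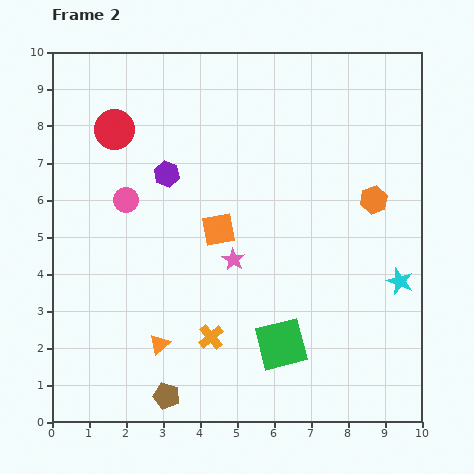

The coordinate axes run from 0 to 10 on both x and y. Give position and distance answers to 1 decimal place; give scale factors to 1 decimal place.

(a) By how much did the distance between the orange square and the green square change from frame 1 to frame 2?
-0.7

Distance in frame 1: 4.2. Distance in frame 2: 3.5.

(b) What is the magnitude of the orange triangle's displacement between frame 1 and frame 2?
1.7

The orange triangle moved from (1.8, 3.4) to (2.9, 2.1), a distance of √(1.1² + 1.3²) ≈ 1.7.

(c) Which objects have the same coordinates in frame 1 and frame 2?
none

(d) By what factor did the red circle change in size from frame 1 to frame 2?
1.6×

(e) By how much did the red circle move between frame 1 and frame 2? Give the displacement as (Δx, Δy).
(0.7, 0.6)

The red circle was at (1.0, 7.3) in frame 1 and (1.7, 7.9) in frame 2.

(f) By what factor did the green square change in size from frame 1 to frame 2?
1.6×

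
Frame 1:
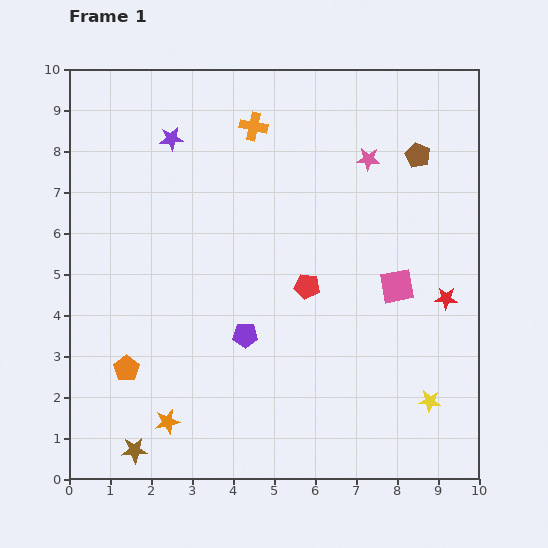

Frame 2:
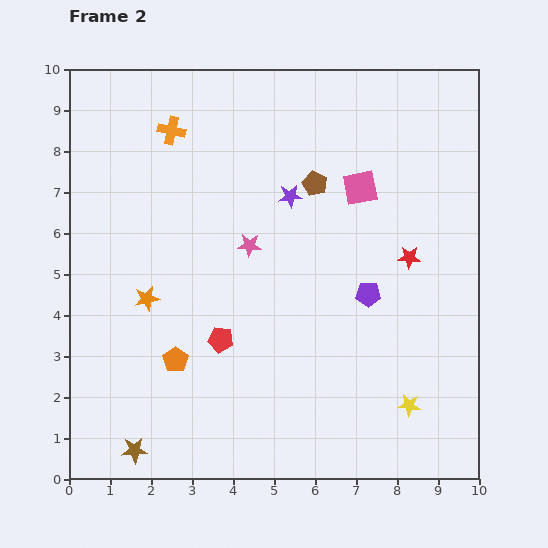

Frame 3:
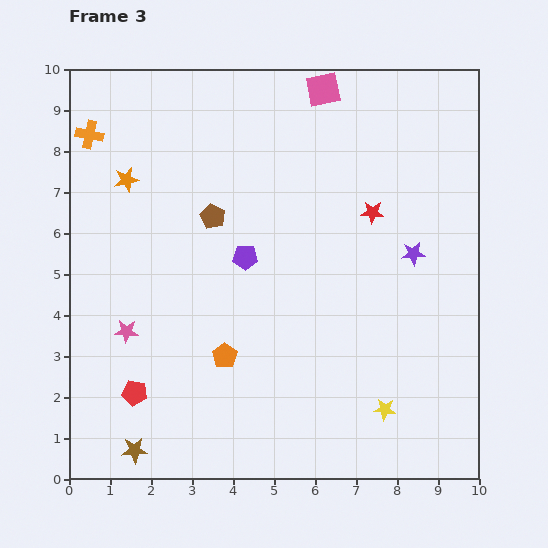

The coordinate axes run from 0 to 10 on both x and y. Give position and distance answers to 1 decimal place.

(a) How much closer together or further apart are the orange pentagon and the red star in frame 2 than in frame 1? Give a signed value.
-1.8

Distance in frame 1: 8.0. Distance in frame 2: 6.2.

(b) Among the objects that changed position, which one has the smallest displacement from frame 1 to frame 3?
the yellow star

(moved 1.1)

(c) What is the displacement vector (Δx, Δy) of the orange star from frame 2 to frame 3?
(-0.5, 2.9)

The orange star was at (1.9, 4.4) in frame 2 and (1.4, 7.3) in frame 3.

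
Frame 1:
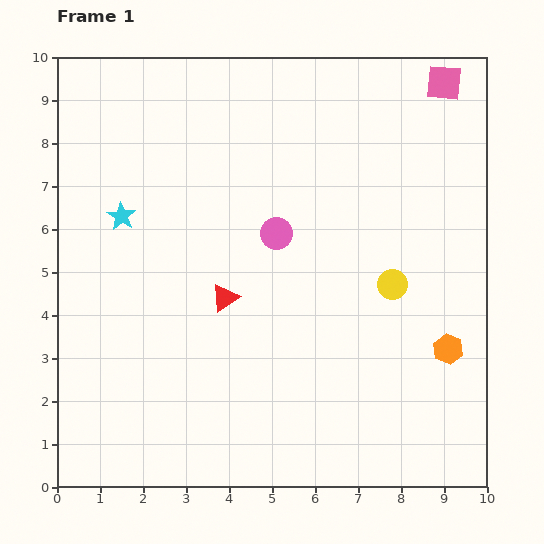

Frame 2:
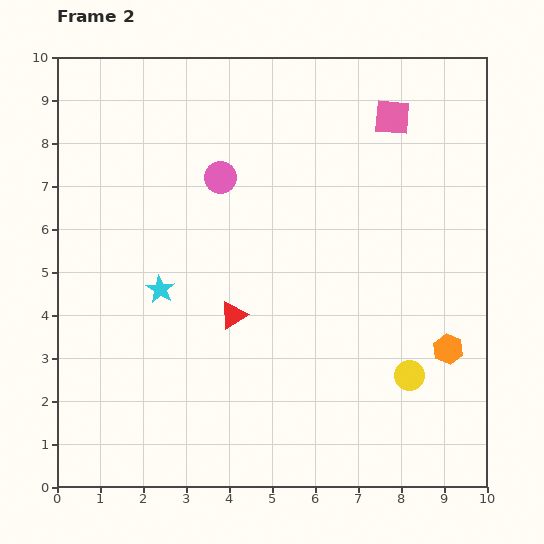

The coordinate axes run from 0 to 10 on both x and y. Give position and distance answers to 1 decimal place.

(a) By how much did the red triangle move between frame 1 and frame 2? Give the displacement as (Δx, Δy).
(0.2, -0.4)

The red triangle was at (3.9, 4.4) in frame 1 and (4.1, 4.0) in frame 2.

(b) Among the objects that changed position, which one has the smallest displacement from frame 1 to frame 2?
the red triangle

(moved 0.4)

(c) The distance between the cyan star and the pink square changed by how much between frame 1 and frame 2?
-1.4

Distance in frame 1: 8.1. Distance in frame 2: 6.7.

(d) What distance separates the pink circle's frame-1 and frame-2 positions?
1.8

The pink circle moved from (5.1, 5.9) to (3.8, 7.2), a distance of √(1.3² + 1.3²) ≈ 1.8.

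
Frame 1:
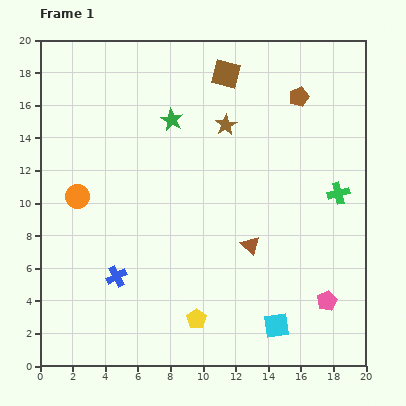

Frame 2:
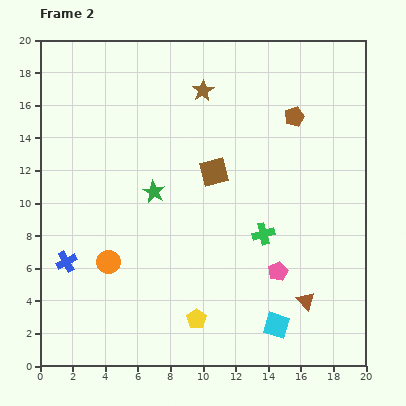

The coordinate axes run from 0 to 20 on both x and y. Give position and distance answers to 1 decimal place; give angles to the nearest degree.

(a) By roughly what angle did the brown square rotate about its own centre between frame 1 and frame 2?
29° counter-clockwise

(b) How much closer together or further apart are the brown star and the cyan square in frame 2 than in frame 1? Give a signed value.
+2.4

Distance in frame 1: 12.7. Distance in frame 2: 15.1.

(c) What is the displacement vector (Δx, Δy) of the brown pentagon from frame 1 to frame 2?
(-0.3, -1.2)

The brown pentagon was at (15.9, 16.5) in frame 1 and (15.6, 15.3) in frame 2.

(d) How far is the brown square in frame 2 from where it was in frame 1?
6.0

The brown square moved from (11.4, 17.9) to (10.7, 11.9), a distance of √(0.7² + 6.0²) ≈ 6.0.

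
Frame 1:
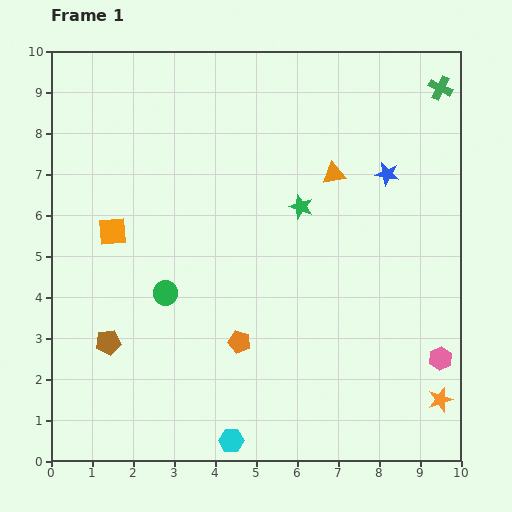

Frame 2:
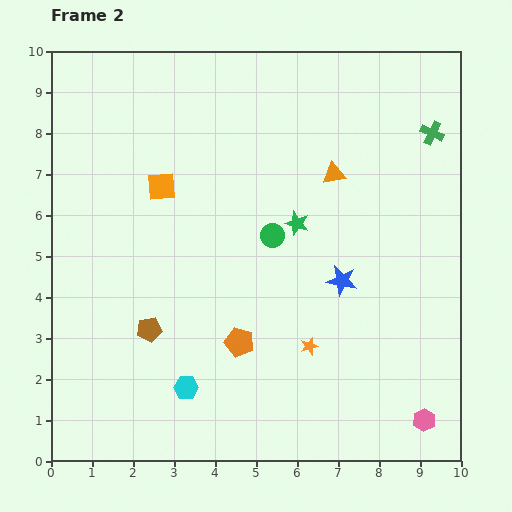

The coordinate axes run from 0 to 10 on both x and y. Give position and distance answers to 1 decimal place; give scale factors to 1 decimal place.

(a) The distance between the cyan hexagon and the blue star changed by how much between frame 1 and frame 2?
-2.9

Distance in frame 1: 7.5. Distance in frame 2: 4.6.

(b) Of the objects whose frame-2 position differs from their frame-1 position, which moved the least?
the green star

(moved 0.4)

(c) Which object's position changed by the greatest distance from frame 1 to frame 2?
the orange star

(moved 3.5; next 3.0)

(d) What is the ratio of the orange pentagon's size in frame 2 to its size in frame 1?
1.3×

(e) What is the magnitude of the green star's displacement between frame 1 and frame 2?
0.4

The green star moved from (6.1, 6.2) to (6.0, 5.8), a distance of √(0.1² + 0.4²) ≈ 0.4.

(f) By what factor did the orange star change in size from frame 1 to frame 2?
0.7×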